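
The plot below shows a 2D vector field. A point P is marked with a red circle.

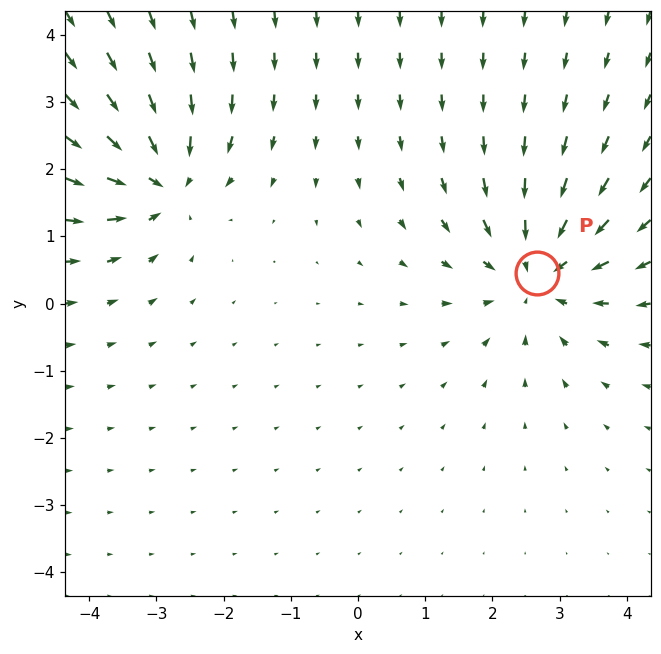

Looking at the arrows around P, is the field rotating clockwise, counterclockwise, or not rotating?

Near P at (2.7, 0.5) the arrows show no circulation. The curl there is ≈0.

not rotating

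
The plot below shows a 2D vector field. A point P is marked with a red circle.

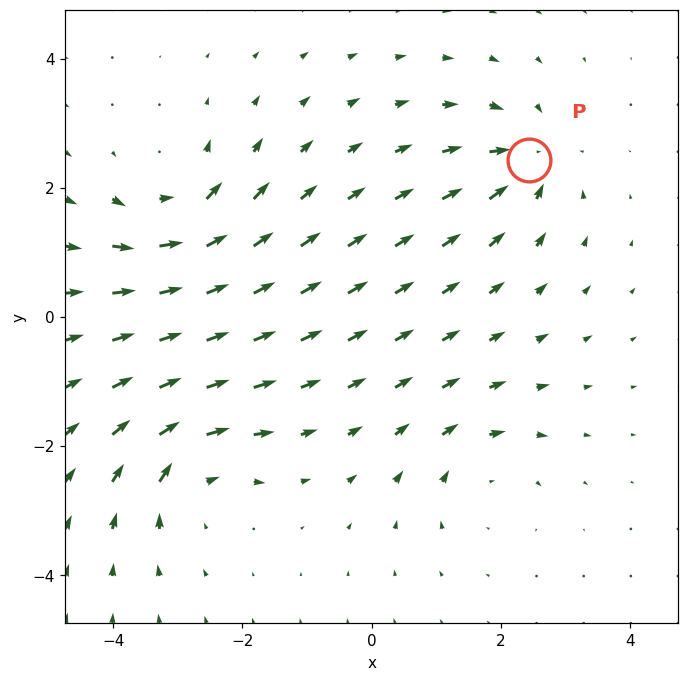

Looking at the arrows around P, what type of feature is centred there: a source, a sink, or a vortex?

At P (2.4, 2.4) the arrows converge inward. Divergence about -6, curl ≈0 — negative divergence with near-zero curl is a sink.

sink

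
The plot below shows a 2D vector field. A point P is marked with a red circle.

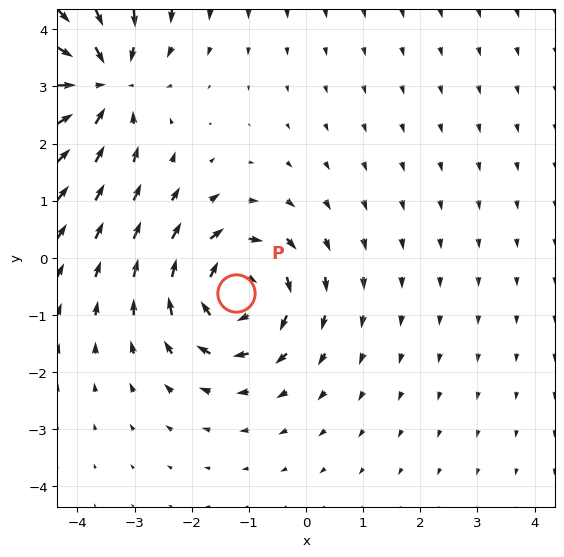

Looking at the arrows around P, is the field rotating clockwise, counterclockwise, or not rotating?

Near P at (-1.2, -0.6) the arrows circulate clockwise. The curl (z-component) there is about -3; negative curl means clockwise rotation.

clockwise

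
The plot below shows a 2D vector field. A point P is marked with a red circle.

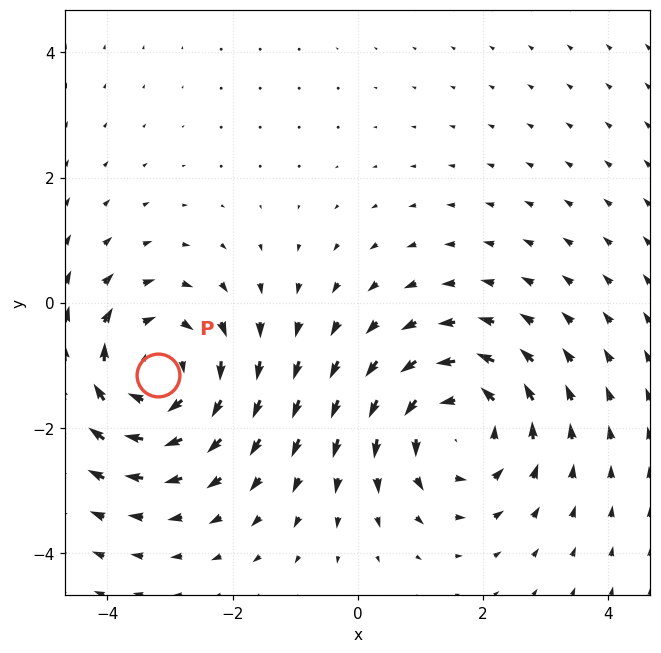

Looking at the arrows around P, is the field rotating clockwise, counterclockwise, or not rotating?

clockwise

Near P at (-3.2, -1.2) the arrows circulate clockwise. The curl (z-component) there is about -4; negative curl means clockwise rotation.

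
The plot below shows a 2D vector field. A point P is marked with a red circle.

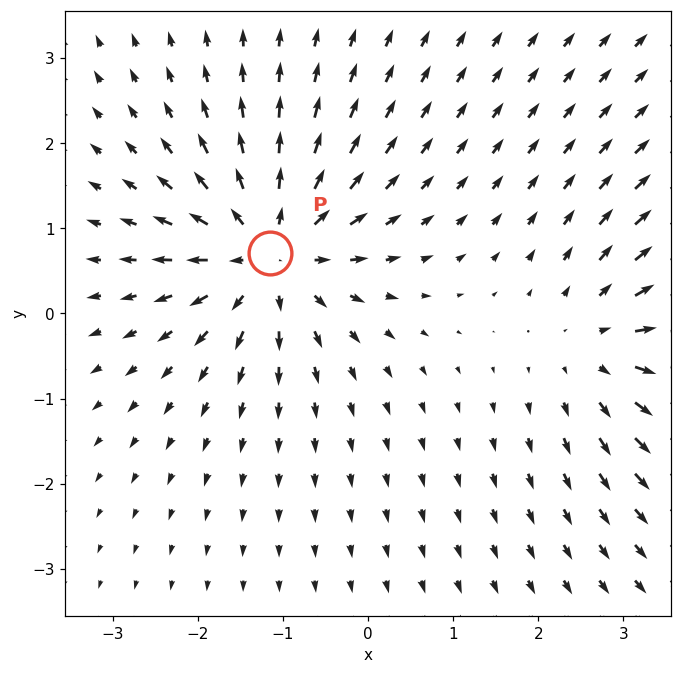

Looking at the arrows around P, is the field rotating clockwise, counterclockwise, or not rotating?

Near P at (-1.2, 0.7) the arrows show no circulation. The curl there is ≈0.

not rotating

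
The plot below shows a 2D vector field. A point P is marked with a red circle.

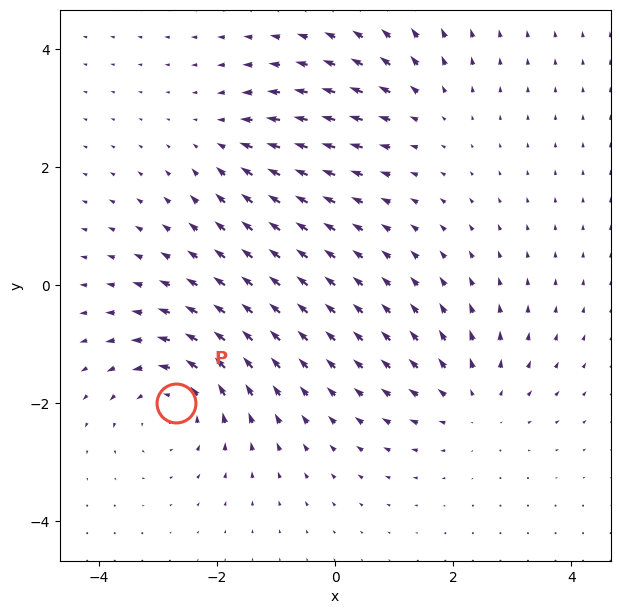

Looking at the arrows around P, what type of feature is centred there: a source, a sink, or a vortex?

At P (-2.7, -2.0) the arrows circulate counterclockwise. Divergence ≈0, curl about +4 — near-zero divergence with nonzero curl is a vortex.

vortex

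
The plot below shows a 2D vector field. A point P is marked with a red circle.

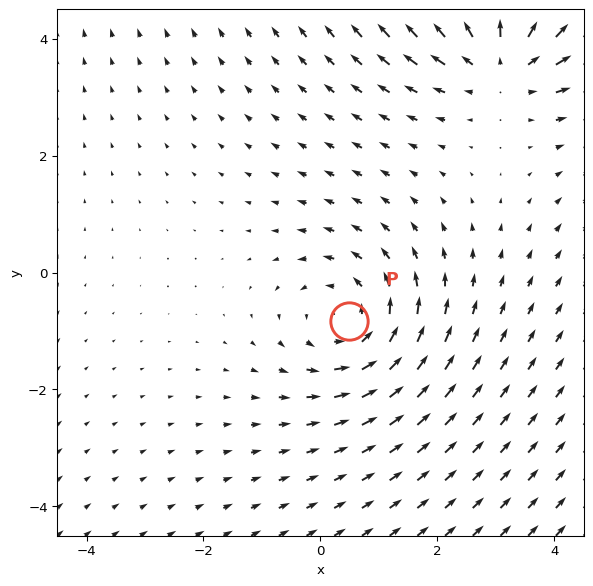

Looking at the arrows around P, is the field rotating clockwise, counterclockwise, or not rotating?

counterclockwise

Near P at (0.5, -0.8) the arrows circulate counterclockwise. The curl (z-component) there is about +2; positive curl means counterclockwise rotation.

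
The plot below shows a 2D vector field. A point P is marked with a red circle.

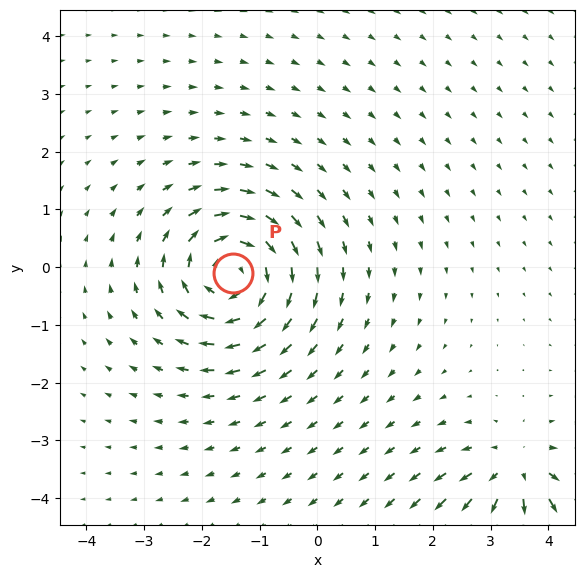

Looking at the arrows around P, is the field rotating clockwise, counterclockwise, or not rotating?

Near P at (-1.5, -0.1) the arrows circulate clockwise. The curl (z-component) there is about -5; negative curl means clockwise rotation.

clockwise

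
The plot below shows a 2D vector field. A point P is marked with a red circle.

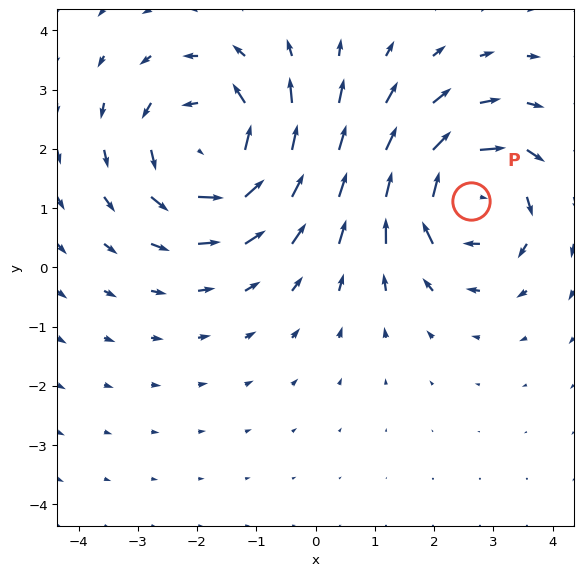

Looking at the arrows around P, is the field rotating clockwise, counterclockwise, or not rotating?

clockwise

Near P at (2.6, 1.1) the arrows circulate clockwise. The curl (z-component) there is about -5; negative curl means clockwise rotation.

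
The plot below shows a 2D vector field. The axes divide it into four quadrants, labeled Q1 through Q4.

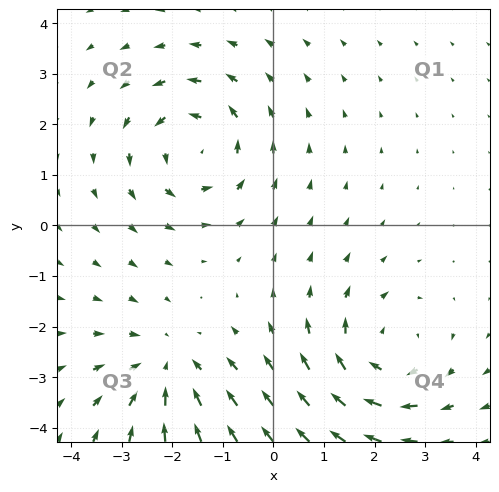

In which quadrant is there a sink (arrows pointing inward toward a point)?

The sink sits at approximately (-2.1, -2.8), which lies in quadrant Q3. The divergence there is about -3, negative as expected for a sink.

Q3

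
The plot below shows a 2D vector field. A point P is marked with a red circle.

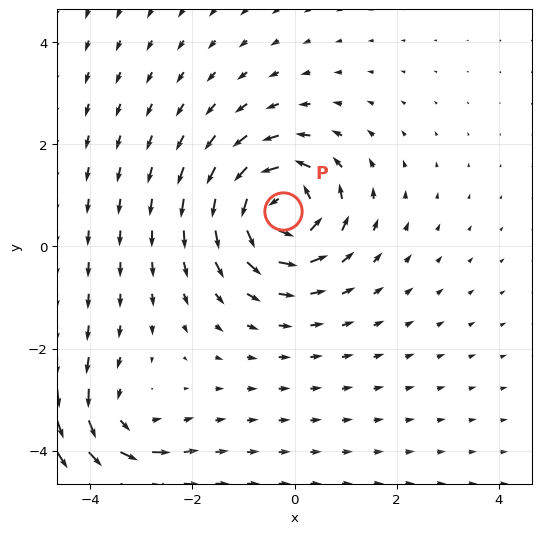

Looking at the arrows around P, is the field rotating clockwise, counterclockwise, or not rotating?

counterclockwise

Near P at (-0.2, 0.7) the arrows circulate counterclockwise. The curl (z-component) there is about +6; positive curl means counterclockwise rotation.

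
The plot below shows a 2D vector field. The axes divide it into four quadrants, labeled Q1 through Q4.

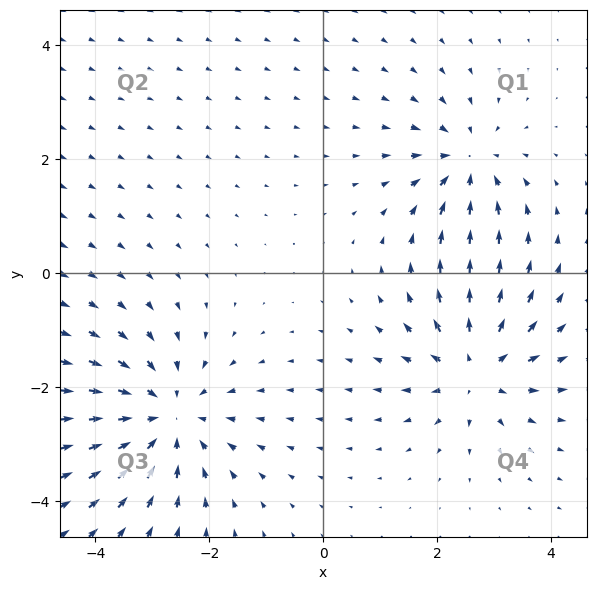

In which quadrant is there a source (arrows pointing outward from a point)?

The source sits at approximately (2.7, -1.7), which lies in quadrant Q4. The divergence there is about +5, positive as expected for a source.

Q4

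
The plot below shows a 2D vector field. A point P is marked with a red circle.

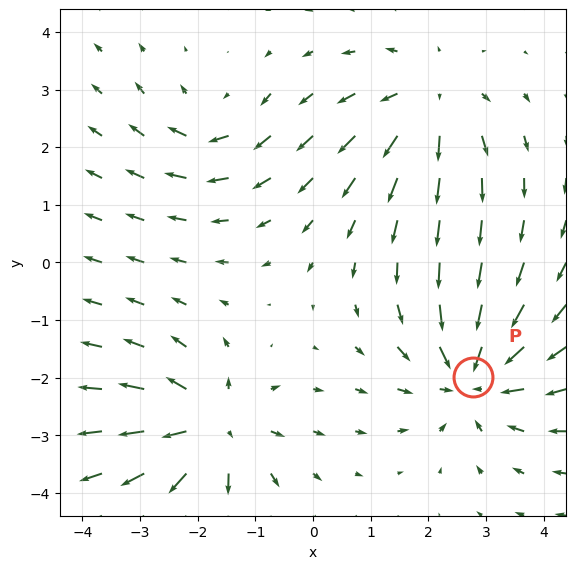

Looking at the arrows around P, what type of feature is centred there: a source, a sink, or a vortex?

At P (2.8, -2.0) the arrows converge inward. Divergence about -5, curl ≈0 — negative divergence with near-zero curl is a sink.

sink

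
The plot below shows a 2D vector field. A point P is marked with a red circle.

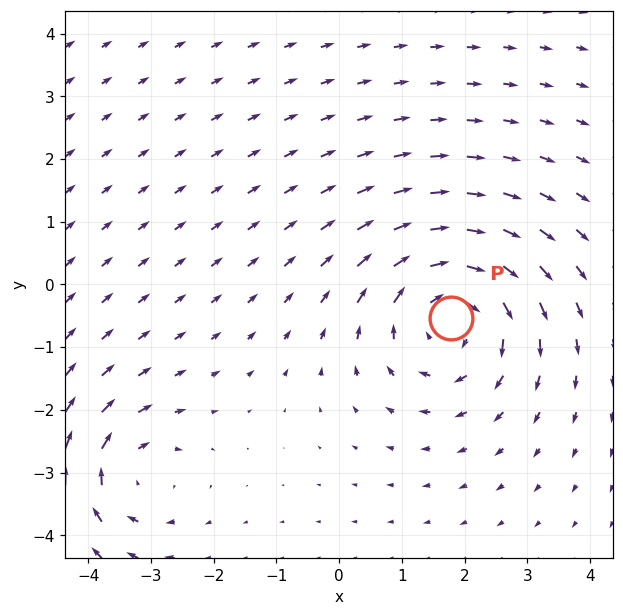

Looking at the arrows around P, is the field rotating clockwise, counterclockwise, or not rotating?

Near P at (1.8, -0.5) the arrows circulate clockwise. The curl (z-component) there is about -4; negative curl means clockwise rotation.

clockwise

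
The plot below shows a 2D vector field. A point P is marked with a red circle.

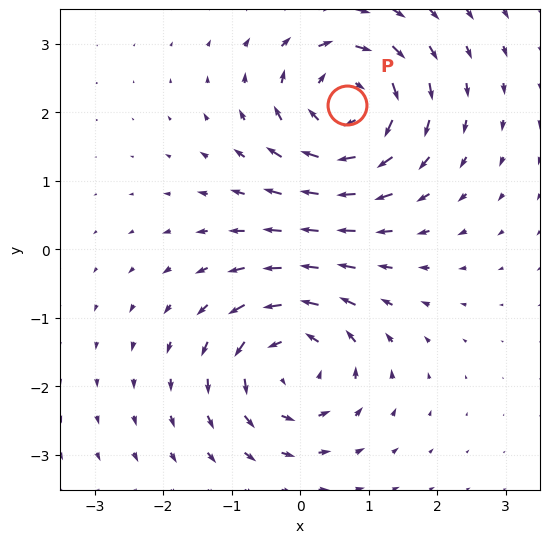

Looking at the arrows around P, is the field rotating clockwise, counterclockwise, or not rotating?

clockwise

Near P at (0.7, 2.1) the arrows circulate clockwise. The curl (z-component) there is about -5; negative curl means clockwise rotation.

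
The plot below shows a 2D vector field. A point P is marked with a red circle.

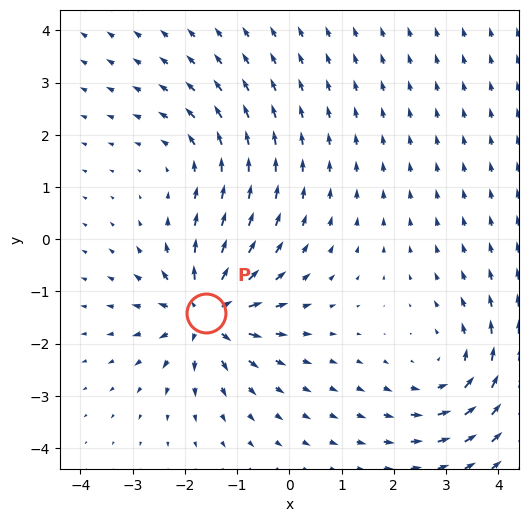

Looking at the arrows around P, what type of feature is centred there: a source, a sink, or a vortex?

source

At P (-1.6, -1.4) the arrows spread outward. Divergence about +6, curl ≈0 — positive divergence with near-zero curl is a source.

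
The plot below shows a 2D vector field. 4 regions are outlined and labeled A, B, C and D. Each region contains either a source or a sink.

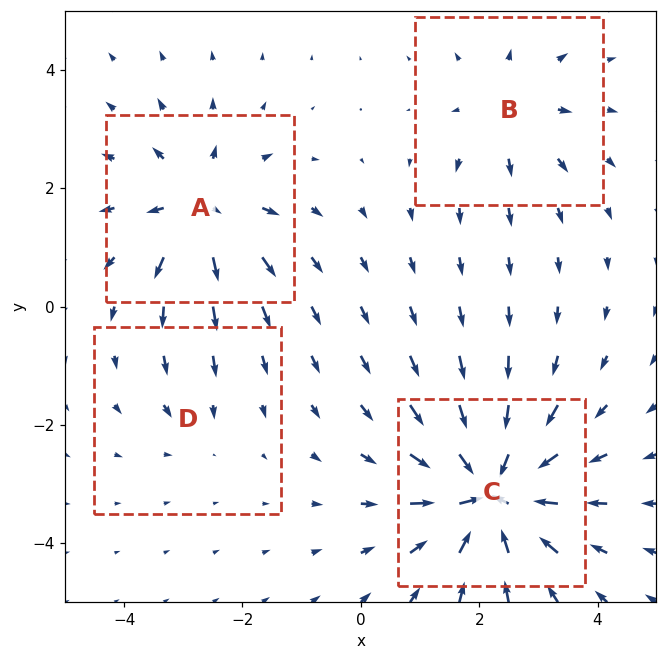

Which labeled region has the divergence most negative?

Divergence at each region's feature centre — A: about +6, B: about +4, C: about -8, D: about -2. Region C is most negative.

C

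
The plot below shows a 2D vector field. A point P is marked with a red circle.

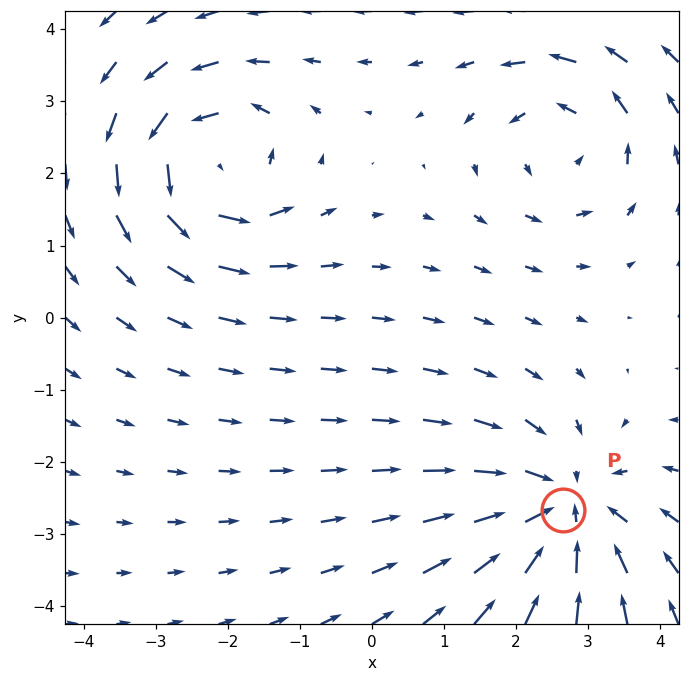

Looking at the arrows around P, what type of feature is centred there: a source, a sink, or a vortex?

At P (2.7, -2.7) the arrows converge inward. Divergence about -4, curl ≈0 — negative divergence with near-zero curl is a sink.

sink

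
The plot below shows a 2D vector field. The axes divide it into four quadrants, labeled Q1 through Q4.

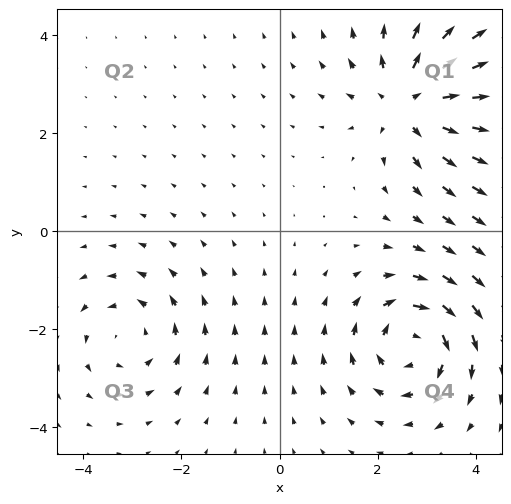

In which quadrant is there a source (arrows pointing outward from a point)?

Q1

The source sits at approximately (2.7, 2.6), which lies in quadrant Q1. The divergence there is about +5, positive as expected for a source.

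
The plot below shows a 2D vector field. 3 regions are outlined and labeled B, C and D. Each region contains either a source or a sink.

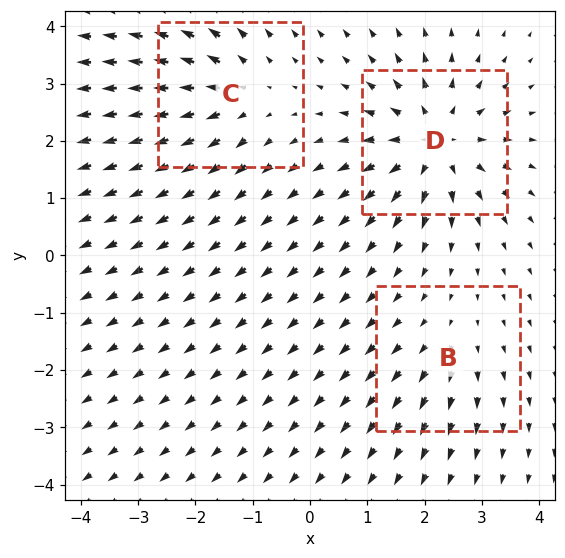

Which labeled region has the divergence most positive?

Divergence at each region's feature centre — B: about +2, C: about +4, D: about +6. Region D is most positive.

D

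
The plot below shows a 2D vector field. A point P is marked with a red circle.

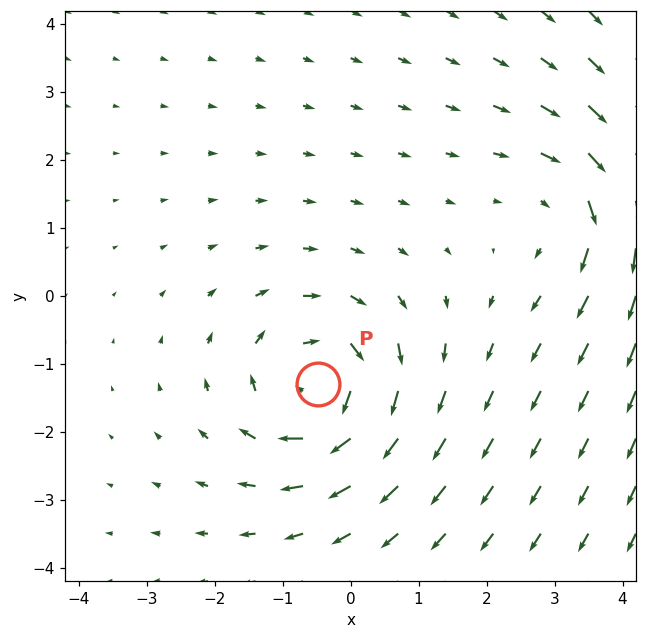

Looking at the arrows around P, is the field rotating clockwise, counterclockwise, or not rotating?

clockwise

Near P at (-0.5, -1.3) the arrows circulate clockwise. The curl (z-component) there is about -5; negative curl means clockwise rotation.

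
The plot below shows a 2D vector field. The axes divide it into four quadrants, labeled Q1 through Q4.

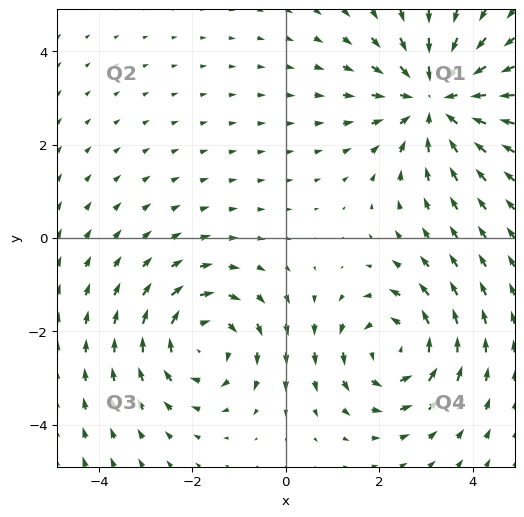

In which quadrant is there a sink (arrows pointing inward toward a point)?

The sink sits at approximately (3.2, 3.0), which lies in quadrant Q1. The divergence there is about -4, negative as expected for a sink.

Q1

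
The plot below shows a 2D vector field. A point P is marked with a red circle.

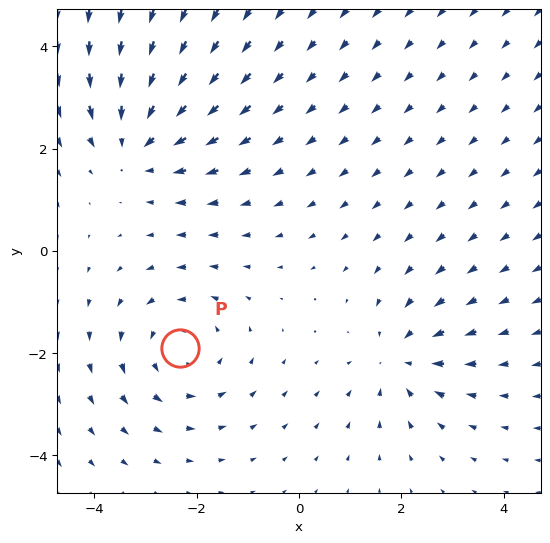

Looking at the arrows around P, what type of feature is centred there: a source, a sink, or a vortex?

vortex

At P (-2.3, -1.9) the arrows circulate counterclockwise. Divergence ≈0, curl about +2 — near-zero divergence with nonzero curl is a vortex.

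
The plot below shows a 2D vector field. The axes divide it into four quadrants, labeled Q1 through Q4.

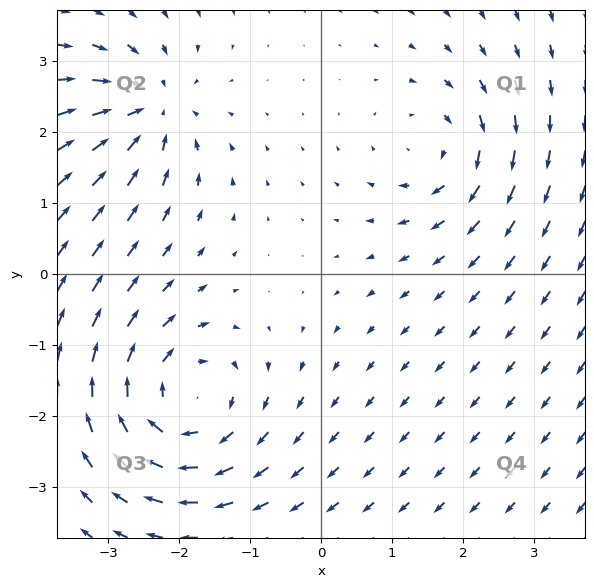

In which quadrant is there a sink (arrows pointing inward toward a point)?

The sink sits at approximately (-2.4, 2.3), which lies in quadrant Q2. The divergence there is about -5, negative as expected for a sink.

Q2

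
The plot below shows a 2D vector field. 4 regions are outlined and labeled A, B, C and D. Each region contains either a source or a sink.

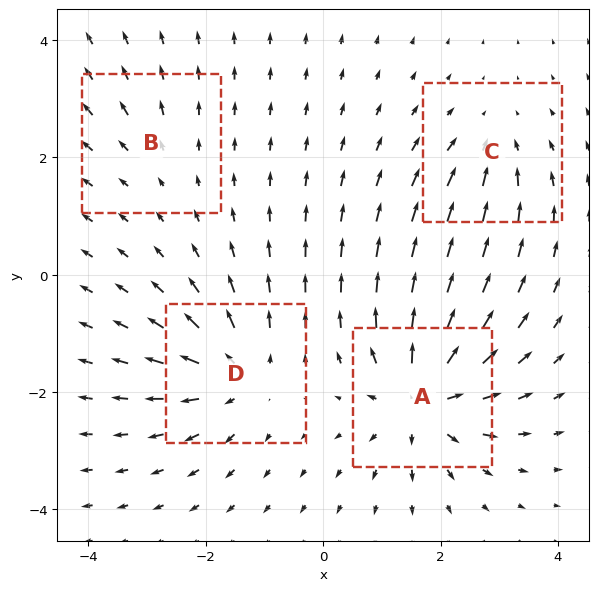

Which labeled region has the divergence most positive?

Divergence at each region's feature centre — A: about +8, B: about +2, C: about -4, D: about +6. Region A is most positive.

A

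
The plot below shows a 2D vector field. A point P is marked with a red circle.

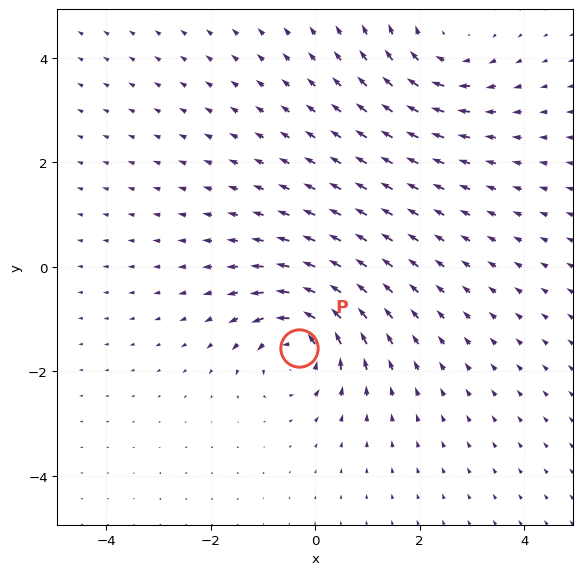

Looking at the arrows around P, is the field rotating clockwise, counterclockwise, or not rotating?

Near P at (-0.3, -1.6) the arrows circulate counterclockwise. The curl (z-component) there is about +5; positive curl means counterclockwise rotation.

counterclockwise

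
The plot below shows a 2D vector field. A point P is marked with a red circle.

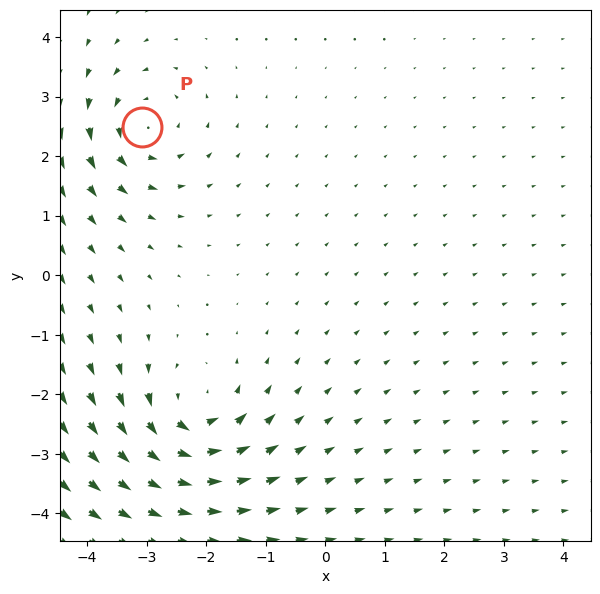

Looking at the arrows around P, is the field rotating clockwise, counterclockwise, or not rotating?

Near P at (-3.1, 2.5) the arrows circulate counterclockwise. The curl (z-component) there is about +4; positive curl means counterclockwise rotation.

counterclockwise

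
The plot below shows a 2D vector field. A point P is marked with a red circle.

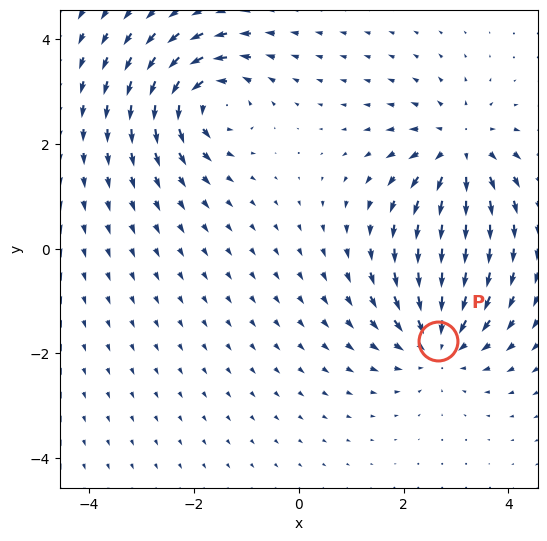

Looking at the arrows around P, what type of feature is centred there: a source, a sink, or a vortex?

sink

At P (2.7, -1.8) the arrows converge inward. Divergence about -4, curl ≈0 — negative divergence with near-zero curl is a sink.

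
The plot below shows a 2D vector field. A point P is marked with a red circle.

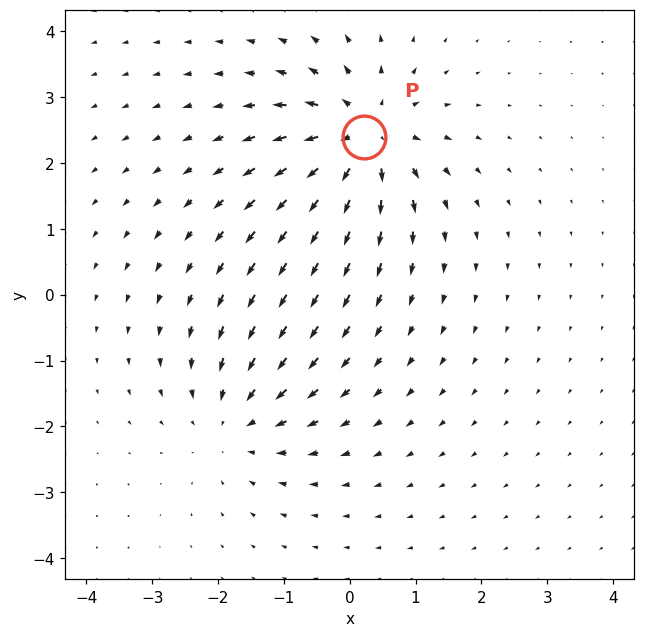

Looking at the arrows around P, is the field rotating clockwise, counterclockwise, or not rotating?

not rotating

Near P at (0.2, 2.4) the arrows show no circulation. The curl there is ≈0.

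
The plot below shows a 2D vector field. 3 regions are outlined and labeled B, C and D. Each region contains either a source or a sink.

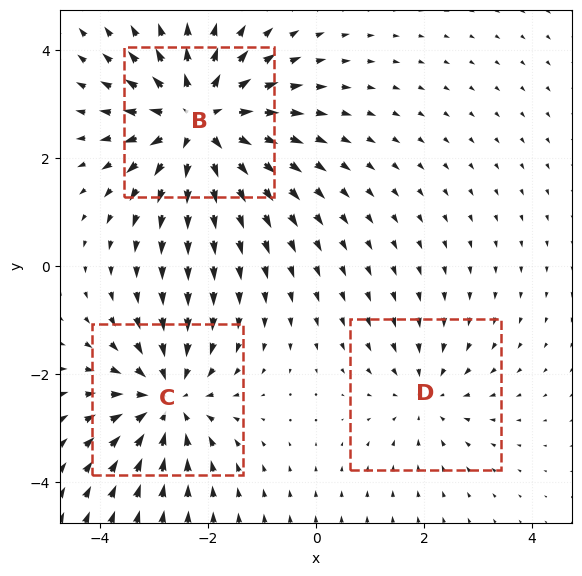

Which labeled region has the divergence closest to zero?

D

Divergence at each region's feature centre — B: about +5, C: about -3, D: about -2. Region D is closest to zero.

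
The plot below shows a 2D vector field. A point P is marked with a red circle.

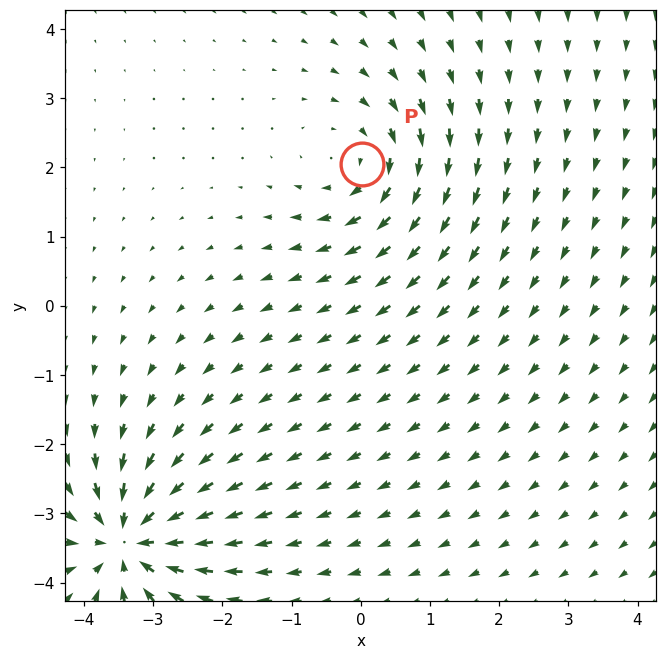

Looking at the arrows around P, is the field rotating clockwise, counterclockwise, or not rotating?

Near P at (0.0, 2.0) the arrows circulate clockwise. The curl (z-component) there is about -3; negative curl means clockwise rotation.

clockwise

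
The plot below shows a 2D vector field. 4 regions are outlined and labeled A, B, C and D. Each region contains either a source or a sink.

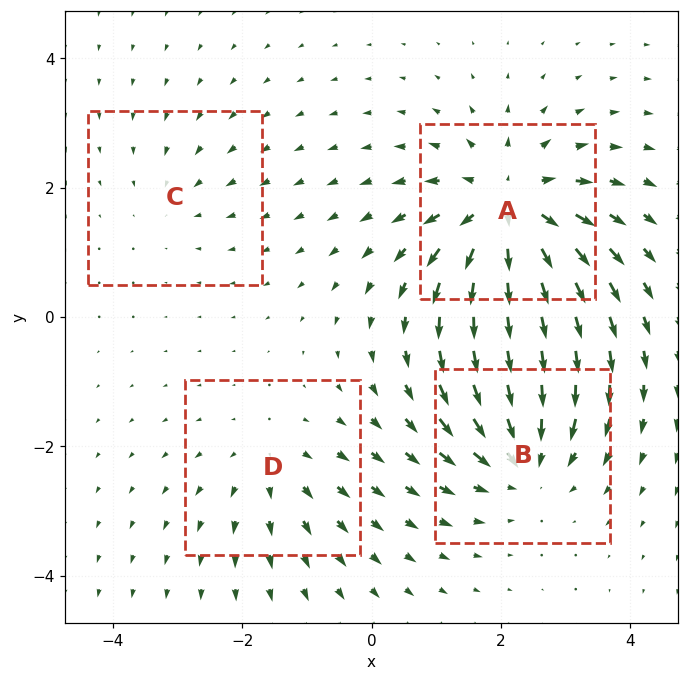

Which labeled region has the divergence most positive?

Divergence at each region's feature centre — A: about +7, B: about -5, C: about -2, D: about +3. Region A is most positive.

A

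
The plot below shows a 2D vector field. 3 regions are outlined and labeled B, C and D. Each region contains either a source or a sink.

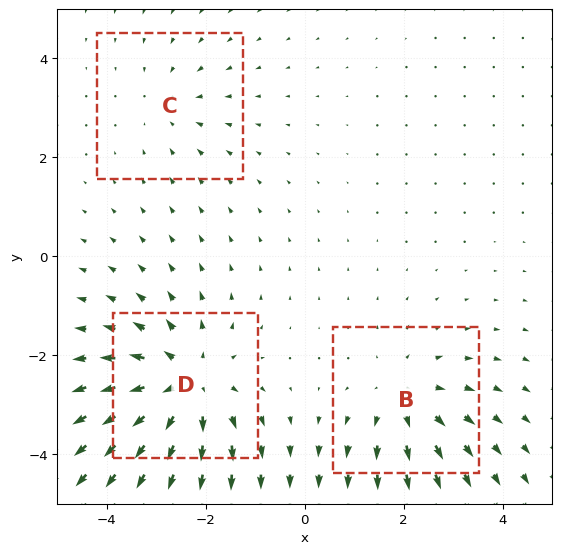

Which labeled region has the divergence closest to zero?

C

Divergence at each region's feature centre — B: about +3, C: about -2, D: about +4. Region C is closest to zero.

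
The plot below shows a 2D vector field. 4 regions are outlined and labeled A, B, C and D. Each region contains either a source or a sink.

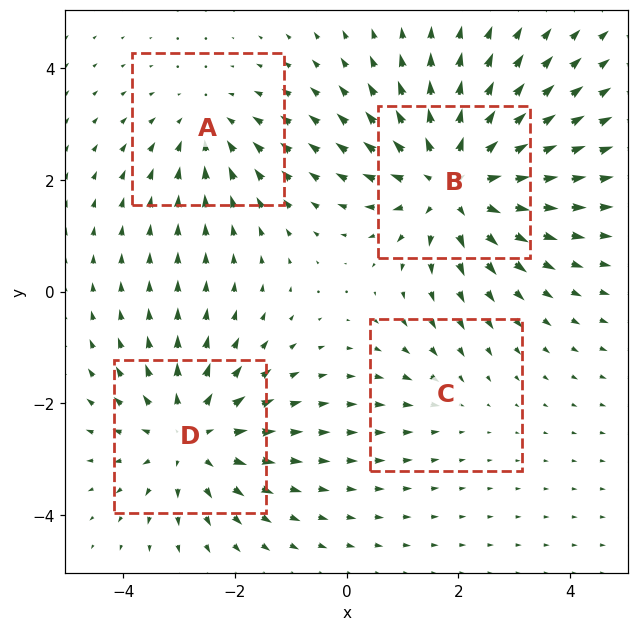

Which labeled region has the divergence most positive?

Divergence at each region's feature centre — A: about -3, B: about +6, C: about -2, D: about +5. Region B is most positive.

B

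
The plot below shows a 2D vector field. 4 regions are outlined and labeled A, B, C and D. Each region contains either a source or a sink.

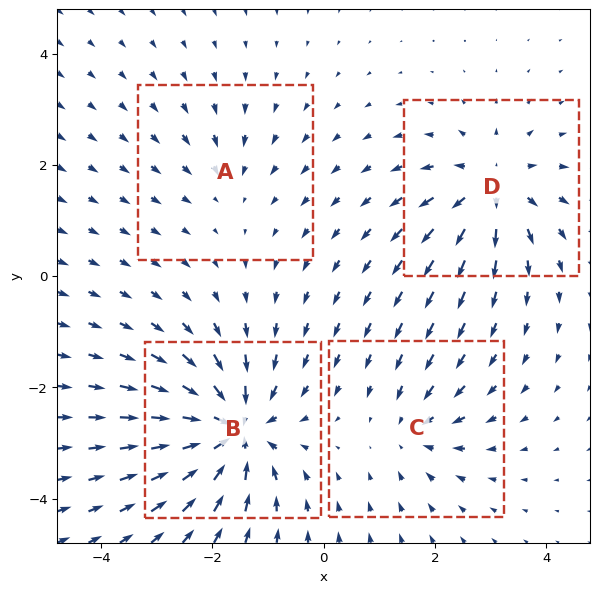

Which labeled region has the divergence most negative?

B

Divergence at each region's feature centre — A: about -2, B: about -8, C: about -4, D: about +6. Region B is most negative.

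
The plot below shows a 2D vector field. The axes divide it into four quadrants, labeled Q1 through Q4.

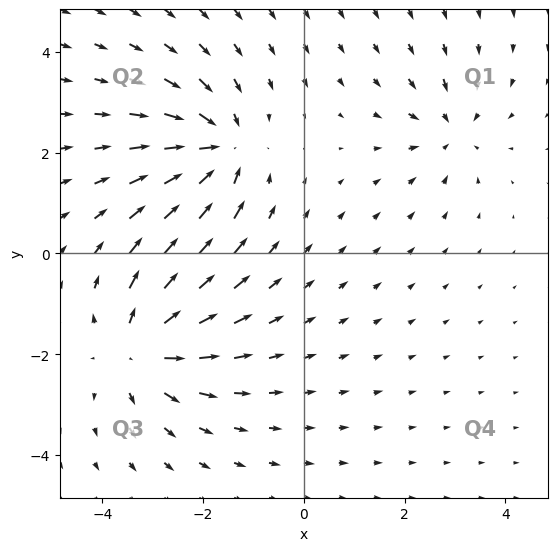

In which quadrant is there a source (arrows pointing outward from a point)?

Q3

The source sits at approximately (-3.3, -1.9), which lies in quadrant Q3. The divergence there is about +4, positive as expected for a source.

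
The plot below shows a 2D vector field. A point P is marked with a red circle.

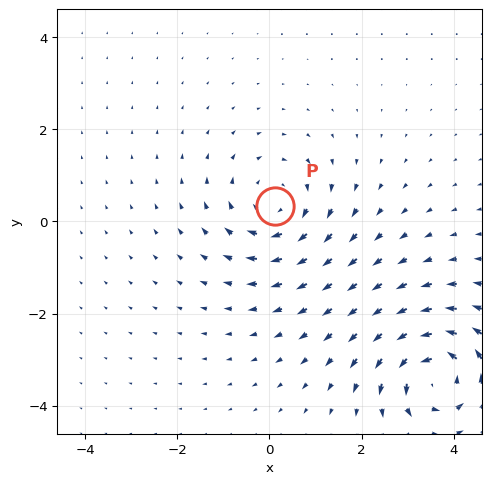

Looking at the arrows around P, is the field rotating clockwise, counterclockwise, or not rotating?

Near P at (0.1, 0.3) the arrows circulate clockwise. The curl (z-component) there is about -4; negative curl means clockwise rotation.

clockwise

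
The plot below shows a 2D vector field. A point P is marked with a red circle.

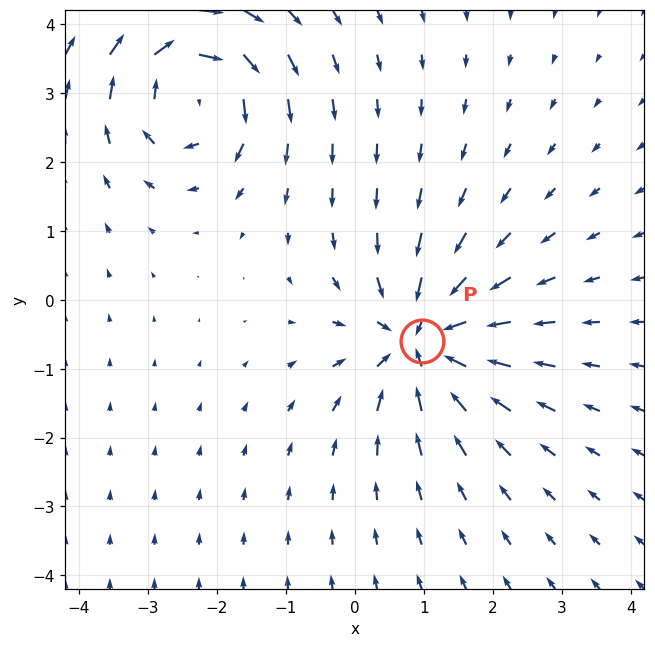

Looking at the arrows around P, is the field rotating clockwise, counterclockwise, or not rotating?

Near P at (1.0, -0.6) the arrows show no circulation. The curl there is ≈0.

not rotating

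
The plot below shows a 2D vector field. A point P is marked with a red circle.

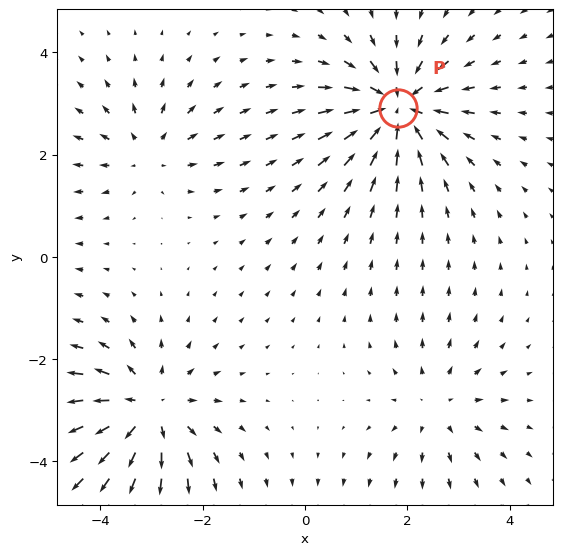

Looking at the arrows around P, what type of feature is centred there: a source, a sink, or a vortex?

At P (1.8, 2.9) the arrows converge inward. Divergence about -6, curl ≈0 — negative divergence with near-zero curl is a sink.

sink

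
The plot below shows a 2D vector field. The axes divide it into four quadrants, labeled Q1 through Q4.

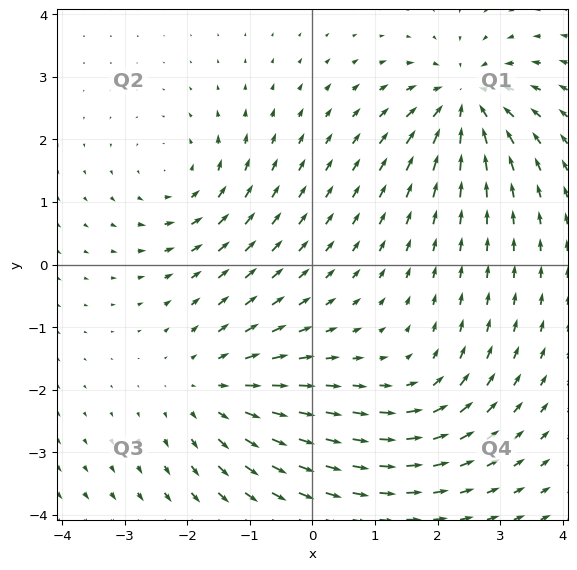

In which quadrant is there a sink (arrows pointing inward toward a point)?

Q1

The sink sits at approximately (2.4, 2.6), which lies in quadrant Q1. The divergence there is about -7, negative as expected for a sink.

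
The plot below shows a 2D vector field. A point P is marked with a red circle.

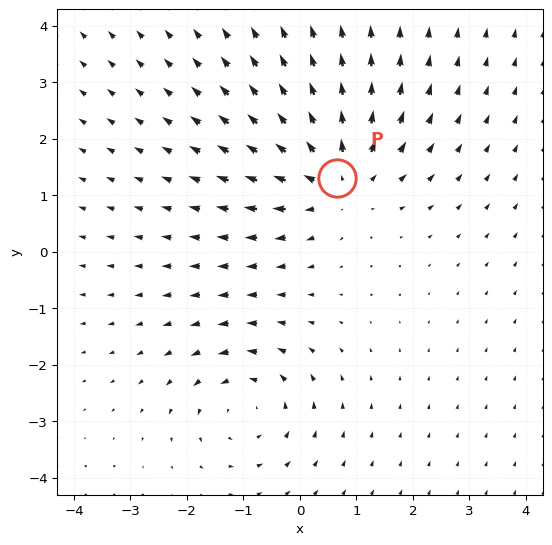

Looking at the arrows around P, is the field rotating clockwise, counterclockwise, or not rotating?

not rotating

Near P at (0.7, 1.3) the arrows show no circulation. The curl there is ≈0.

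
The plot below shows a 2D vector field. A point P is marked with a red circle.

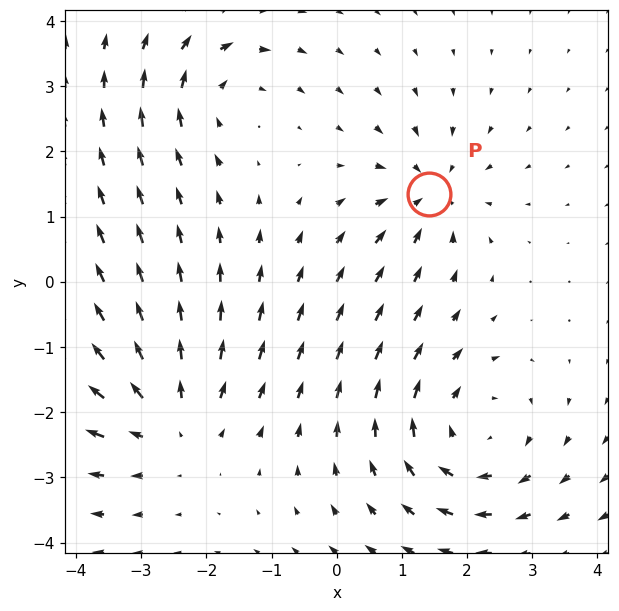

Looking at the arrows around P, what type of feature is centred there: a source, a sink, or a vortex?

sink

At P (1.4, 1.3) the arrows converge inward. Divergence about -4, curl ≈0 — negative divergence with near-zero curl is a sink.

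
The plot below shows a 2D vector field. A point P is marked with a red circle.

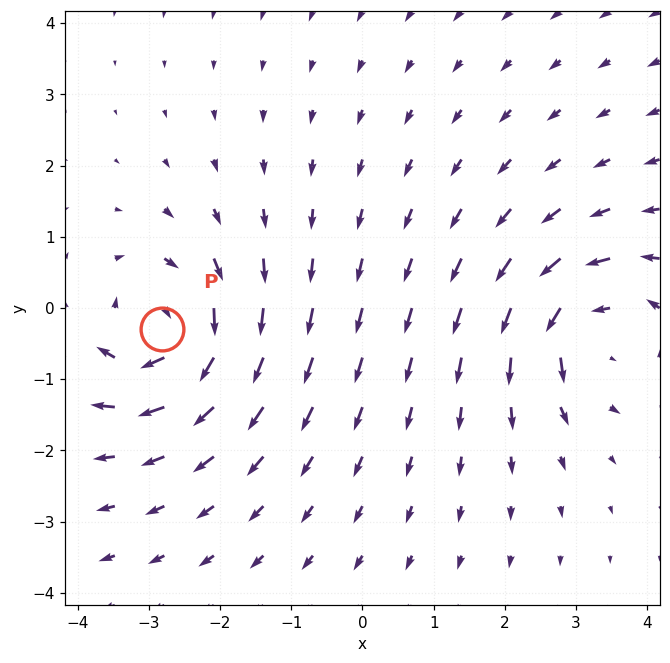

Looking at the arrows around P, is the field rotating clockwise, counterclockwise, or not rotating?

Near P at (-2.8, -0.3) the arrows circulate clockwise. The curl (z-component) there is about -5; negative curl means clockwise rotation.

clockwise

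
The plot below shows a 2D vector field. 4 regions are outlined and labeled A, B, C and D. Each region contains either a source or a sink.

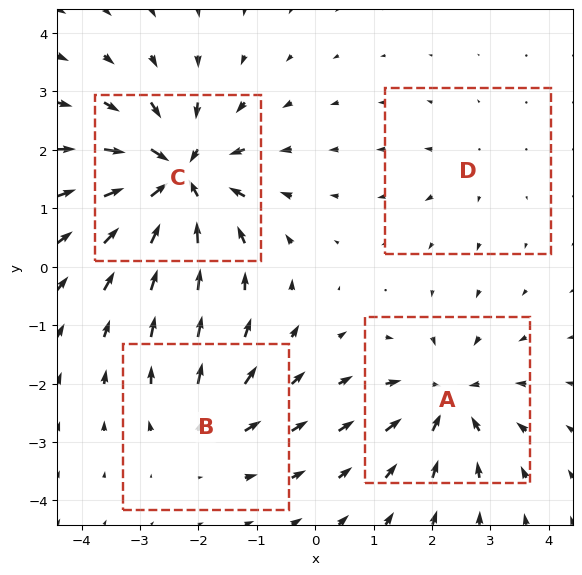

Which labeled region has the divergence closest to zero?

Divergence at each region's feature centre — A: about -5, B: about +4, C: about -8, D: about +2. Region D is closest to zero.

D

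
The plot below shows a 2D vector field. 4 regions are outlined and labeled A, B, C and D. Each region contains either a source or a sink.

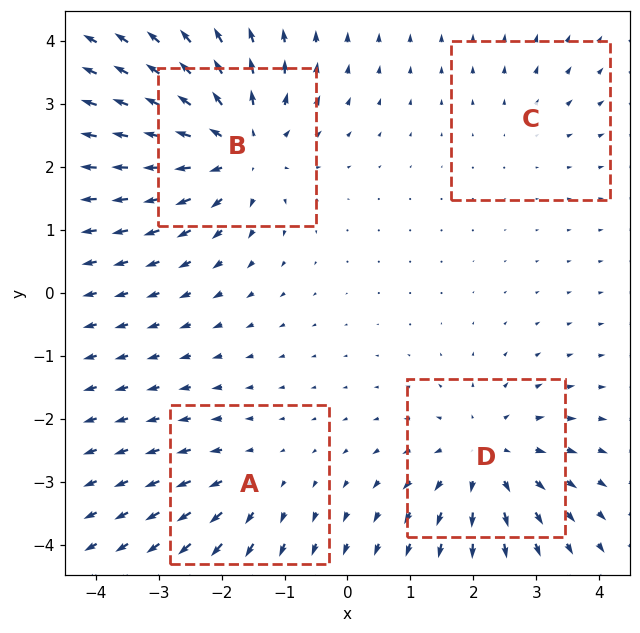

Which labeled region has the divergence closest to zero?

C

Divergence at each region's feature centre — A: about +3, B: about +7, C: about +2, D: about +5. Region C is closest to zero.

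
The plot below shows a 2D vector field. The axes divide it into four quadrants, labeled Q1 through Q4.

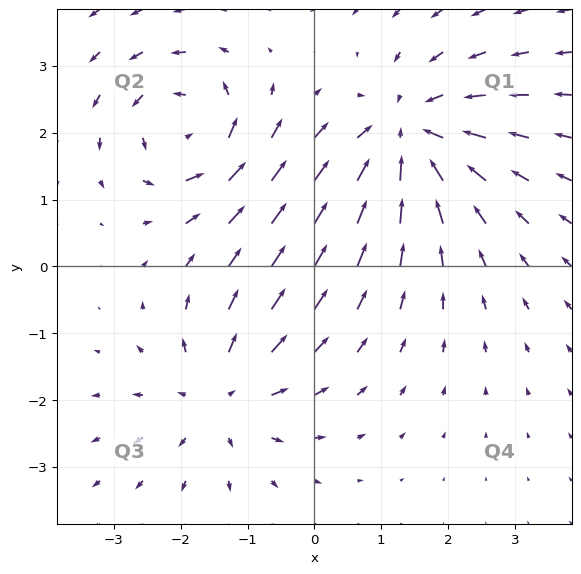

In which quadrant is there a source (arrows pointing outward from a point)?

Q3

The source sits at approximately (-1.4, -1.9), which lies in quadrant Q3. The divergence there is about +3, positive as expected for a source.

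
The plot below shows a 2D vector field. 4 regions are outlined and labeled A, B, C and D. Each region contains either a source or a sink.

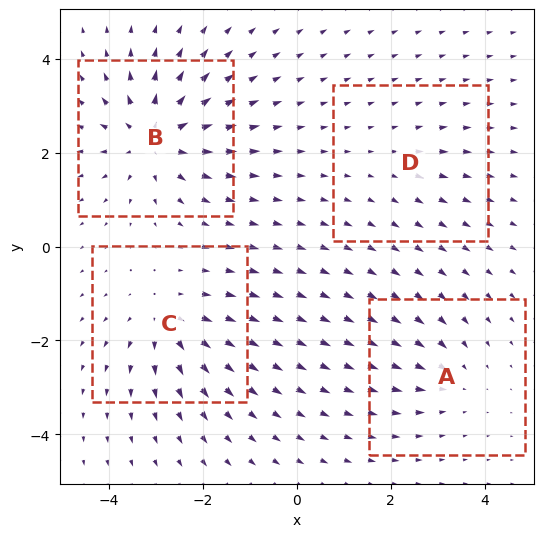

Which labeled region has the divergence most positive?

B

Divergence at each region's feature centre — A: about -3, B: about +7, C: about +5, D: about +2. Region B is most positive.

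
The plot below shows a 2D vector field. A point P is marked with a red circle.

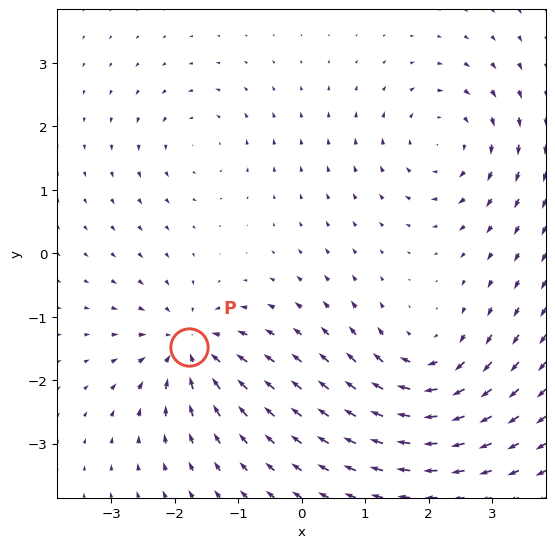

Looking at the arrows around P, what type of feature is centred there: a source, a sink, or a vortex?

At P (-1.8, -1.5) the arrows converge inward. Divergence about -6, curl ≈0 — negative divergence with near-zero curl is a sink.

sink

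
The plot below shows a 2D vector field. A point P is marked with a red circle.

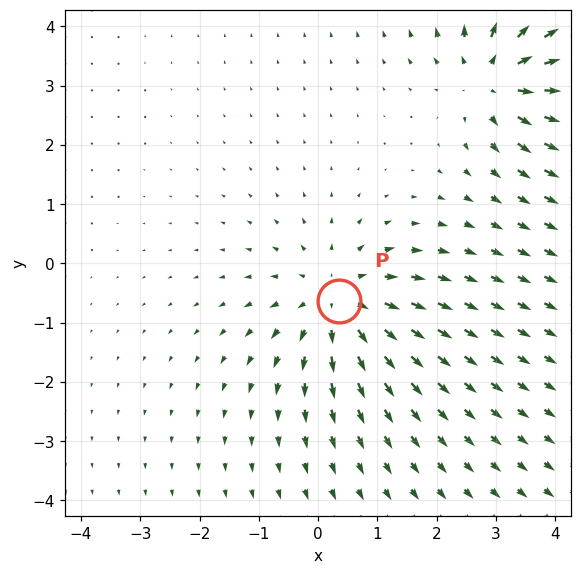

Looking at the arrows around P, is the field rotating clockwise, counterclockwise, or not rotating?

not rotating

Near P at (0.3, -0.6) the arrows show no circulation. The curl there is ≈0.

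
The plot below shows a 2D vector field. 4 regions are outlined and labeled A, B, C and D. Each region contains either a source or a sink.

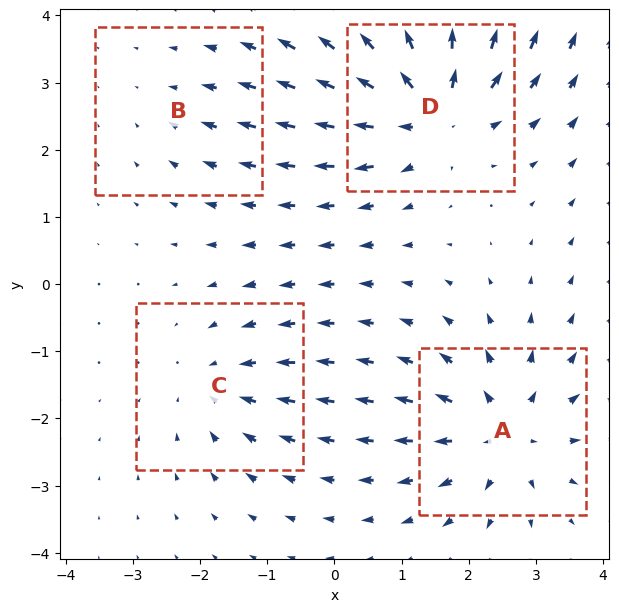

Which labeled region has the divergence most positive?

Divergence at each region's feature centre — A: about +5, B: about -2, C: about -4, D: about +7. Region D is most positive.

D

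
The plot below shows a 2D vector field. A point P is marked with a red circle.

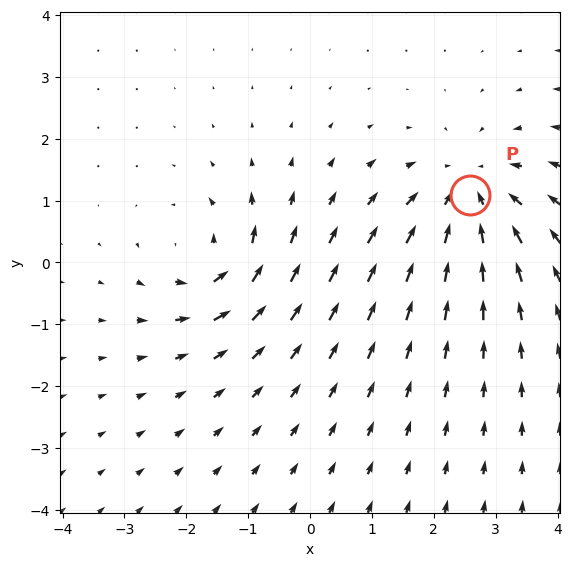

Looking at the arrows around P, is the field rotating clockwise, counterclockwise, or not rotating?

not rotating

Near P at (2.6, 1.1) the arrows show no circulation. The curl there is ≈0.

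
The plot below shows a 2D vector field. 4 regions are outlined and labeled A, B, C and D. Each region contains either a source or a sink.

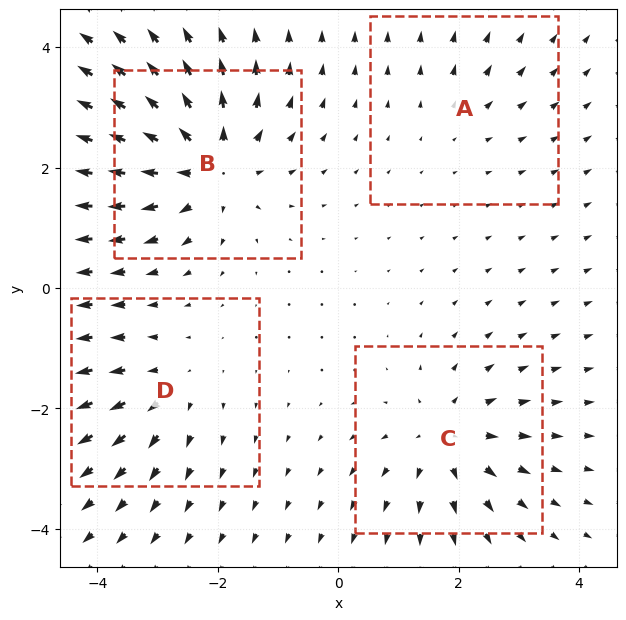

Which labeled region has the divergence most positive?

Divergence at each region's feature centre — A: about +2, B: about +7, C: about +5, D: about +4. Region B is most positive.

B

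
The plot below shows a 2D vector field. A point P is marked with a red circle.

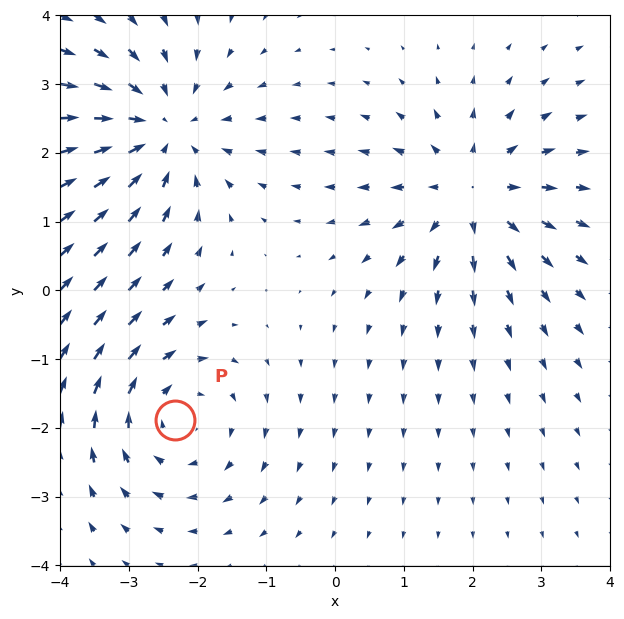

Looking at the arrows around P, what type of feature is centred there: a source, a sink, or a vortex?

At P (-2.3, -1.9) the arrows circulate clockwise. Divergence ≈0, curl about -3 — near-zero divergence with nonzero curl is a vortex.

vortex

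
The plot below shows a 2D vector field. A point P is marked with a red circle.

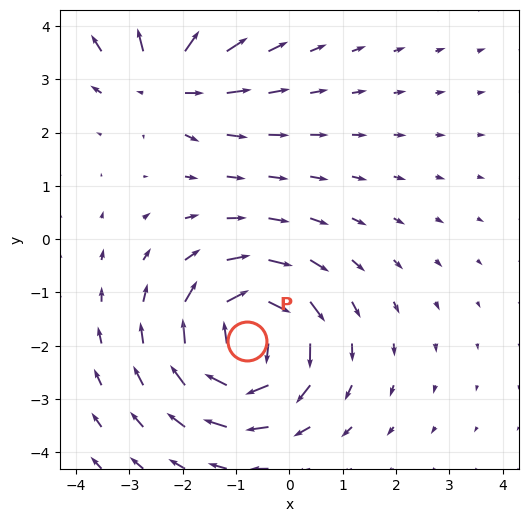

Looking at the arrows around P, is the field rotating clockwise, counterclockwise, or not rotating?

Near P at (-0.8, -1.9) the arrows circulate clockwise. The curl (z-component) there is about -5; negative curl means clockwise rotation.

clockwise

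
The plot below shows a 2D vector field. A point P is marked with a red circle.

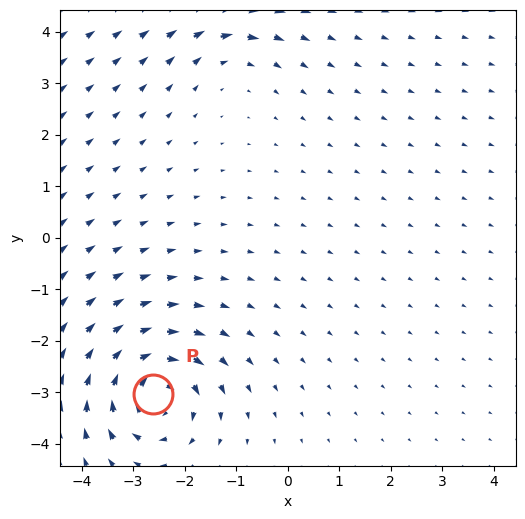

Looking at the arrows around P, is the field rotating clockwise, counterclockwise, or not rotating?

clockwise

Near P at (-2.6, -3.0) the arrows circulate clockwise. The curl (z-component) there is about -7; negative curl means clockwise rotation.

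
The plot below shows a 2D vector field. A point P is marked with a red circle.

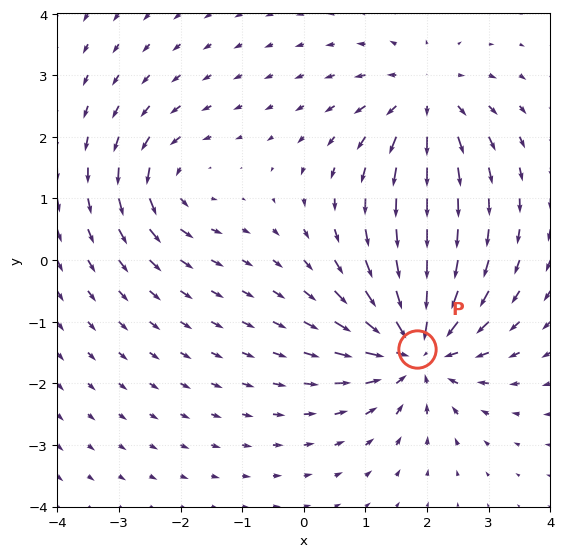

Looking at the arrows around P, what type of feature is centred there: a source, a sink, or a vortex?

At P (1.8, -1.4) the arrows converge inward. Divergence about -5, curl ≈0 — negative divergence with near-zero curl is a sink.

sink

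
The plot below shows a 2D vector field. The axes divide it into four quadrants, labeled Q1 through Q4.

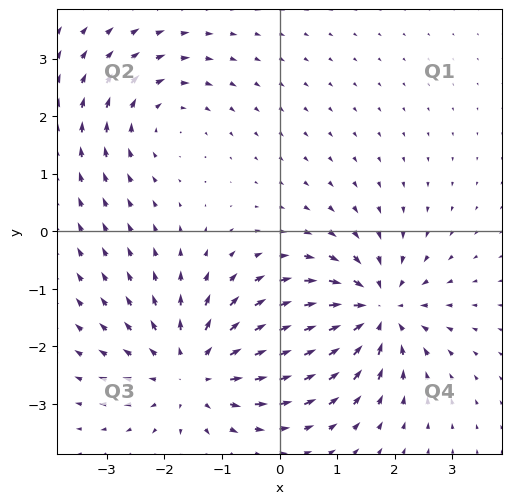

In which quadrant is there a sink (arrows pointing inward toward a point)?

Q4

The sink sits at approximately (1.6, -1.4), which lies in quadrant Q4. The divergence there is about -5, negative as expected for a sink.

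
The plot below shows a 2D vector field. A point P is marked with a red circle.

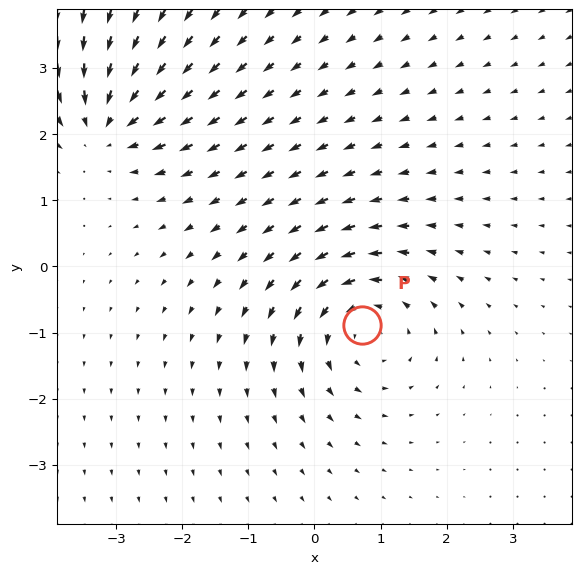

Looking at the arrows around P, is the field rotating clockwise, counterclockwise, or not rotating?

counterclockwise

Near P at (0.7, -0.9) the arrows circulate counterclockwise. The curl (z-component) there is about +4; positive curl means counterclockwise rotation.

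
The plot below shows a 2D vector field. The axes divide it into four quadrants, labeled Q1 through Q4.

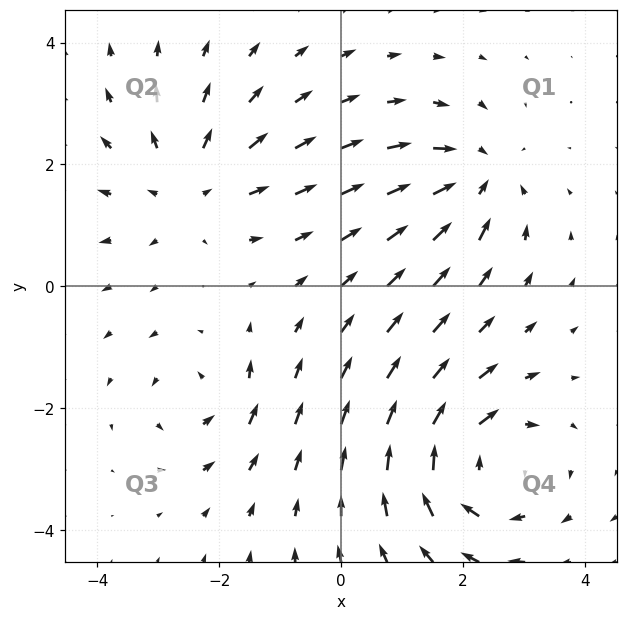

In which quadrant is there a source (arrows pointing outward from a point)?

The source sits at approximately (-2.5, 1.6), which lies in quadrant Q2. The divergence there is about +3, positive as expected for a source.

Q2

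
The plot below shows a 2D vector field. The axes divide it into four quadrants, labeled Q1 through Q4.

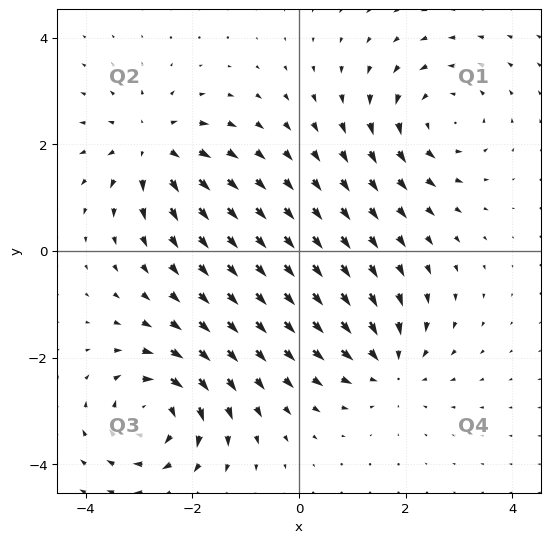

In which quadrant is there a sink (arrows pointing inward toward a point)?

Q4

The sink sits at approximately (1.7, -2.1), which lies in quadrant Q4. The divergence there is about -5, negative as expected for a sink.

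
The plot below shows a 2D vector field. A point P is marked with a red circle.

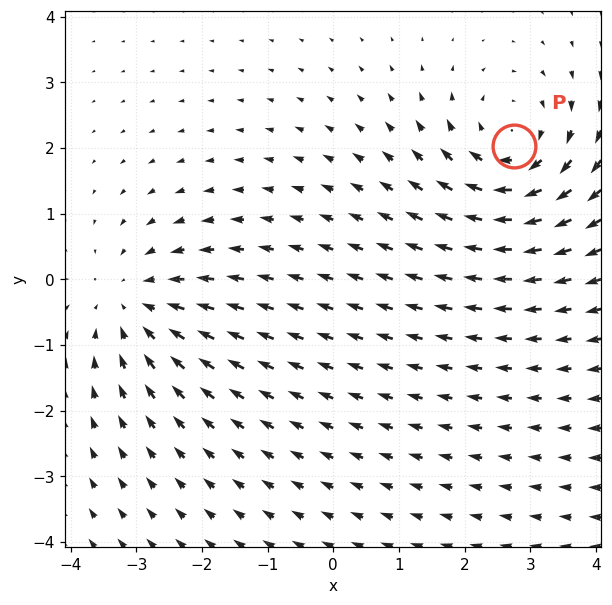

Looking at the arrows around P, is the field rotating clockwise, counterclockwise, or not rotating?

clockwise

Near P at (2.7, 2.0) the arrows circulate clockwise. The curl (z-component) there is about -5; negative curl means clockwise rotation.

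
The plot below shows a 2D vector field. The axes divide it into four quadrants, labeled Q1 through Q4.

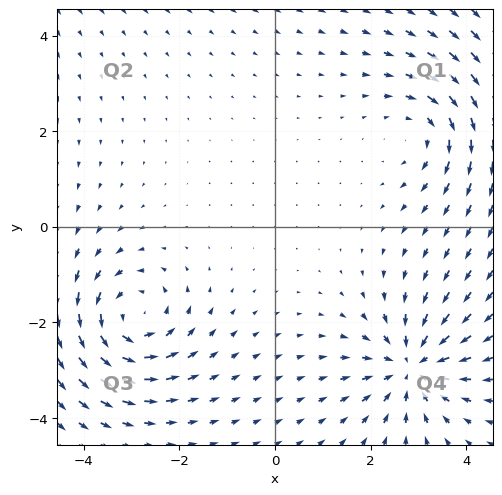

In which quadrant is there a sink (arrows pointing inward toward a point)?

Q4

The sink sits at approximately (2.9, -2.9), which lies in quadrant Q4. The divergence there is about -4, negative as expected for a sink.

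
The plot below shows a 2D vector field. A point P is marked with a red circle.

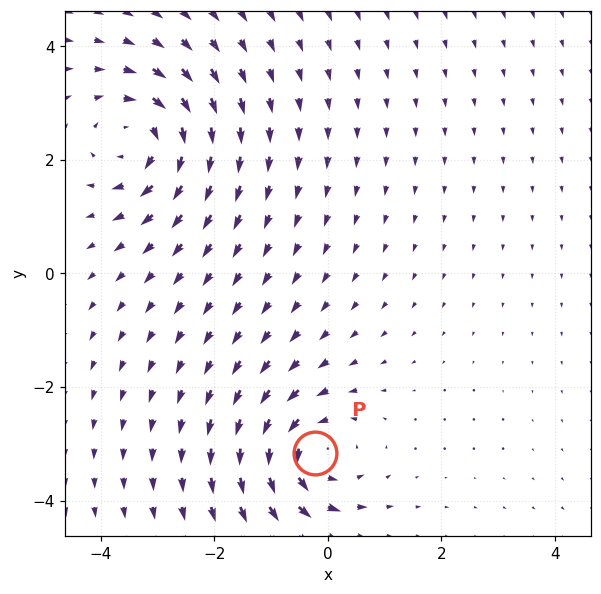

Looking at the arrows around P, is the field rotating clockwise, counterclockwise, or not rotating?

counterclockwise

Near P at (-0.2, -3.2) the arrows circulate counterclockwise. The curl (z-component) there is about +5; positive curl means counterclockwise rotation.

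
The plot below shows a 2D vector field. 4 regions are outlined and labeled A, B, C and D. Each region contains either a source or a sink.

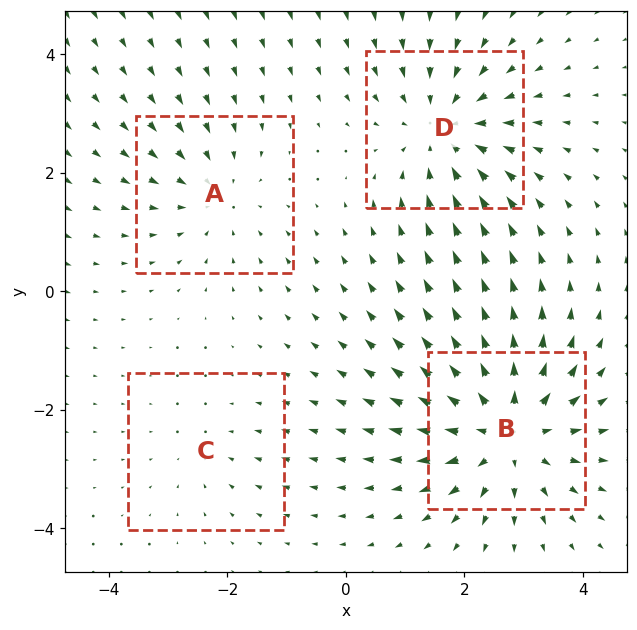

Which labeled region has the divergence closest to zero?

Divergence at each region's feature centre — A: about -3, B: about +6, C: about -2, D: about -4. Region C is closest to zero.

C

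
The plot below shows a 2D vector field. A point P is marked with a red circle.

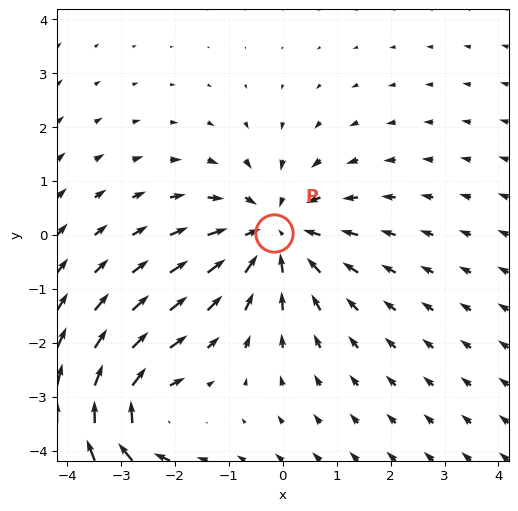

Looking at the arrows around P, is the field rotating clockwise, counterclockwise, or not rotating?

not rotating

Near P at (-0.2, 0.0) the arrows show no circulation. The curl there is ≈0.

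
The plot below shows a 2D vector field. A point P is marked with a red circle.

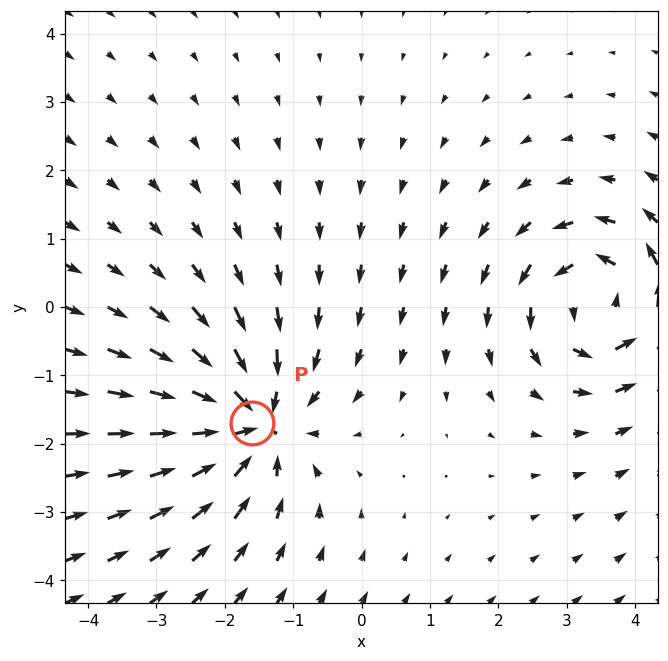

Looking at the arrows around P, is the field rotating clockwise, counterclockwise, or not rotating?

Near P at (-1.6, -1.7) the arrows show no circulation. The curl there is ≈0.

not rotating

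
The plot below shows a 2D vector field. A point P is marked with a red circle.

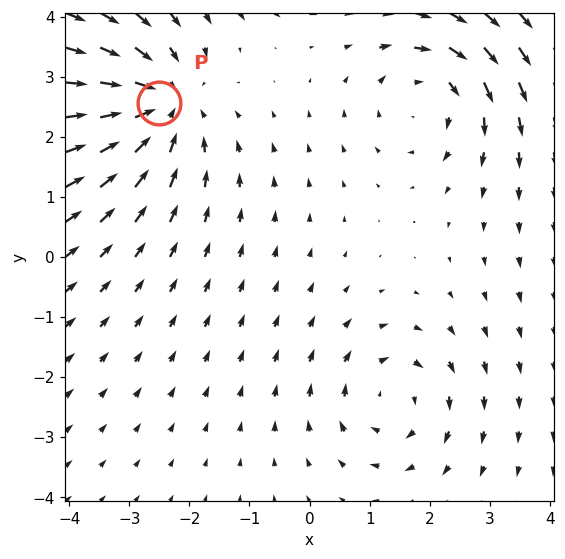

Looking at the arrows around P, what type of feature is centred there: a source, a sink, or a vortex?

sink

At P (-2.5, 2.6) the arrows converge inward. Divergence about -4, curl ≈0 — negative divergence with near-zero curl is a sink.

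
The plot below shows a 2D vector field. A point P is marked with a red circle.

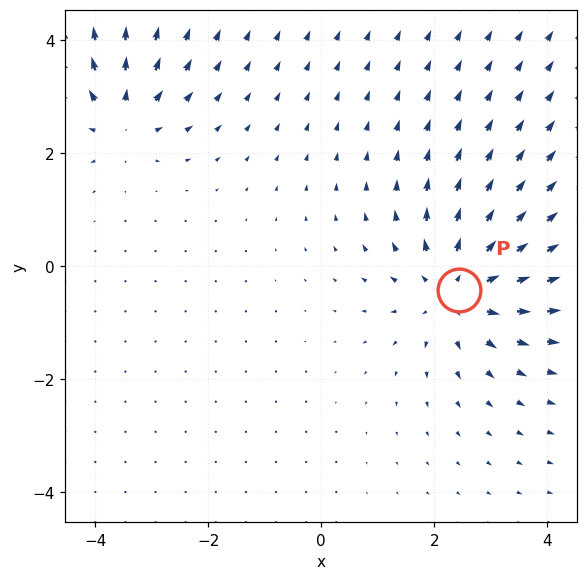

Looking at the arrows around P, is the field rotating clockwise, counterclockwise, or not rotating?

Near P at (2.4, -0.4) the arrows show no circulation. The curl there is ≈0.

not rotating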